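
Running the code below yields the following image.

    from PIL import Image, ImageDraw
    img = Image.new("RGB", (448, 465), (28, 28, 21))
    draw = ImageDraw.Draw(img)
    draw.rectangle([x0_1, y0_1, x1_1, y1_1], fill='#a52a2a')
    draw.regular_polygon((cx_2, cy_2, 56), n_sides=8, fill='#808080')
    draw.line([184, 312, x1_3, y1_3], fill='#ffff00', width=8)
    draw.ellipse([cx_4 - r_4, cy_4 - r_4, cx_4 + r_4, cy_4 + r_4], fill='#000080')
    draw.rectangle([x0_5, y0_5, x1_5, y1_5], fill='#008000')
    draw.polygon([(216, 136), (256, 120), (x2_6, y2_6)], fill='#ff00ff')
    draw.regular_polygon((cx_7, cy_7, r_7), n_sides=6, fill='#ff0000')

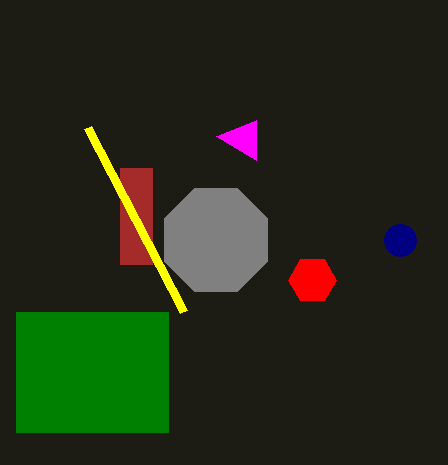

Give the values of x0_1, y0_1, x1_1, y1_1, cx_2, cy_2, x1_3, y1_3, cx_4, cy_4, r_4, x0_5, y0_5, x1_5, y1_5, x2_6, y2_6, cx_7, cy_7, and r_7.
x0_1 = 120; y0_1 = 168; x1_1 = 152; y1_1 = 264; cx_2 = 216; cy_2 = 240; x1_3 = 88; y1_3 = 128; cx_4 = 400; cy_4 = 240; r_4 = 16; x0_5 = 16; y0_5 = 312; x1_5 = 168; y1_5 = 432; x2_6 = 256; y2_6 = 160; cx_7 = 312; cy_7 = 280; r_7 = 24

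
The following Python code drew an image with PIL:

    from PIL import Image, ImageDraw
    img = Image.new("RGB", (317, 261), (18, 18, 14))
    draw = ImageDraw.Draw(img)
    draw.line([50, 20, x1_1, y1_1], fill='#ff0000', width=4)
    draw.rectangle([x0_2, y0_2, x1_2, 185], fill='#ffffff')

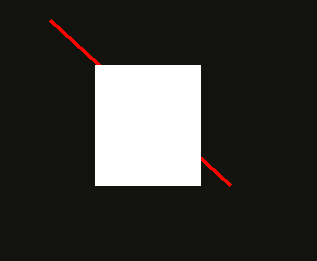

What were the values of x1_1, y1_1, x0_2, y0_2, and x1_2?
x1_1 = 230; y1_1 = 185; x0_2 = 95; y0_2 = 65; x1_2 = 200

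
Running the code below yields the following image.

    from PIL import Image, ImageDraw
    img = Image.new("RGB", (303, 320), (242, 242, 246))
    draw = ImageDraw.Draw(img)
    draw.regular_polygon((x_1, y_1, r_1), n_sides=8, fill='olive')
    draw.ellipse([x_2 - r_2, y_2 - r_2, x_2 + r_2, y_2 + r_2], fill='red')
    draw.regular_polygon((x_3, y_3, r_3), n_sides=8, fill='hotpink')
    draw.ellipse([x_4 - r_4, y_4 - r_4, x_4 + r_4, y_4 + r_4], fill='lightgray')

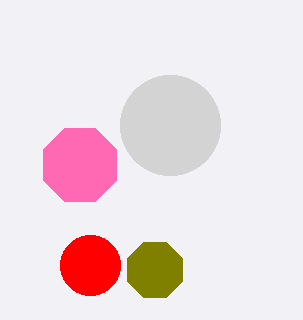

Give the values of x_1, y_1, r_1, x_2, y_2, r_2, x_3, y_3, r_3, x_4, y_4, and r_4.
x_1 = 155; y_1 = 270; r_1 = 30; x_2 = 90; y_2 = 265; r_2 = 30; x_3 = 80; y_3 = 165; r_3 = 40; x_4 = 170; y_4 = 125; r_4 = 50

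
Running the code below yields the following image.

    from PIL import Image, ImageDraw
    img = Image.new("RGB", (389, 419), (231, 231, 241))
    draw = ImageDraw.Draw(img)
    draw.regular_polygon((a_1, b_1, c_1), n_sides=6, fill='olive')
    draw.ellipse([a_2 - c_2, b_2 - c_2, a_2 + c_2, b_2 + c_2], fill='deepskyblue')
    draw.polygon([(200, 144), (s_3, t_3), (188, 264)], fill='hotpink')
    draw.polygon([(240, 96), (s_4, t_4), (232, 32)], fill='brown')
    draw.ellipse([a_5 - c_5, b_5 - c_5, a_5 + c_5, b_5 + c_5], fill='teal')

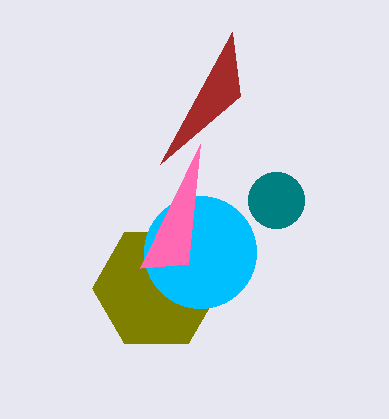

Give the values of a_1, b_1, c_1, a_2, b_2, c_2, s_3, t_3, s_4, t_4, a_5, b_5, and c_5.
a_1 = 156
b_1 = 288
c_1 = 64
a_2 = 200
b_2 = 252
c_2 = 56
s_3 = 140
t_3 = 268
s_4 = 160
t_4 = 164
a_5 = 276
b_5 = 200
c_5 = 28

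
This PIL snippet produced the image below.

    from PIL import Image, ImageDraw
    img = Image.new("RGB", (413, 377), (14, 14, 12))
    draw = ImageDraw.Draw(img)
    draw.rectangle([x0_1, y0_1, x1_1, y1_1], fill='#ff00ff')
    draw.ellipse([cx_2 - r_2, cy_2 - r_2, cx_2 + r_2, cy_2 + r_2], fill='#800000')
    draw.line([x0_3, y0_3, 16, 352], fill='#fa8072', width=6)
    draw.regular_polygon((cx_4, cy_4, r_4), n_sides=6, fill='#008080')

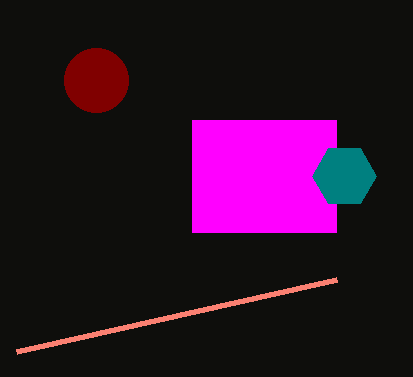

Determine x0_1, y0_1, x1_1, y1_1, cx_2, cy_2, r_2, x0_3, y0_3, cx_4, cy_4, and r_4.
x0_1 = 192, y0_1 = 120, x1_1 = 336, y1_1 = 232, cx_2 = 96, cy_2 = 80, r_2 = 32, x0_3 = 336, y0_3 = 280, cx_4 = 344, cy_4 = 176, r_4 = 32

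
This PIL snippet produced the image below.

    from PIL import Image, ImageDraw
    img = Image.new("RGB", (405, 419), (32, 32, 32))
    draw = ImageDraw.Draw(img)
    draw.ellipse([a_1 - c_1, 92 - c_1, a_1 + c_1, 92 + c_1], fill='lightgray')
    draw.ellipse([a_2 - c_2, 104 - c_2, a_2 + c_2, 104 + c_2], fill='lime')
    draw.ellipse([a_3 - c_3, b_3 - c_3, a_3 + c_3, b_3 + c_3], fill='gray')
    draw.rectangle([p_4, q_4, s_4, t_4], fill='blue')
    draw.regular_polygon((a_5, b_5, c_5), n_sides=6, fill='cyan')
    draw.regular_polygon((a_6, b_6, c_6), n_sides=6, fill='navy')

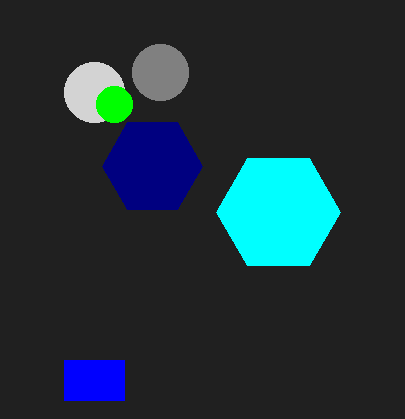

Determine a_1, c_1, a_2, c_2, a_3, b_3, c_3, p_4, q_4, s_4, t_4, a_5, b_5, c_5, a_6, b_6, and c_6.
a_1 = 94, c_1 = 30, a_2 = 114, c_2 = 18, a_3 = 160, b_3 = 72, c_3 = 28, p_4 = 64, q_4 = 360, s_4 = 124, t_4 = 400, a_5 = 278, b_5 = 212, c_5 = 62, a_6 = 152, b_6 = 166, c_6 = 50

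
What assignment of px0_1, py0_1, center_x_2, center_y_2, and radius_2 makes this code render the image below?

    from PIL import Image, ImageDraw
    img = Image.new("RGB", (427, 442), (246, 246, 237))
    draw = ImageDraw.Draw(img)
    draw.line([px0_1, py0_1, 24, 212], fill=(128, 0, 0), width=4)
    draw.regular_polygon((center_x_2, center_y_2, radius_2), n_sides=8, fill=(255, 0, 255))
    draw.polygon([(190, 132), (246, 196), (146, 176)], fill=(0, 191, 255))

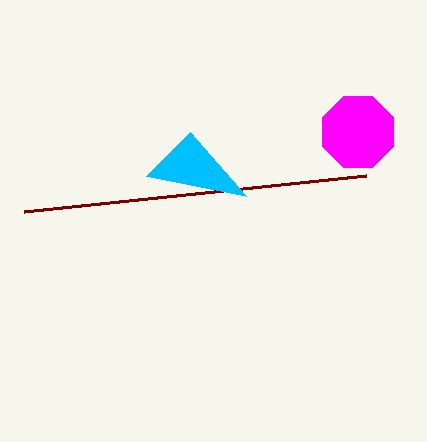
px0_1 = 366, py0_1 = 176, center_x_2 = 358, center_y_2 = 132, radius_2 = 38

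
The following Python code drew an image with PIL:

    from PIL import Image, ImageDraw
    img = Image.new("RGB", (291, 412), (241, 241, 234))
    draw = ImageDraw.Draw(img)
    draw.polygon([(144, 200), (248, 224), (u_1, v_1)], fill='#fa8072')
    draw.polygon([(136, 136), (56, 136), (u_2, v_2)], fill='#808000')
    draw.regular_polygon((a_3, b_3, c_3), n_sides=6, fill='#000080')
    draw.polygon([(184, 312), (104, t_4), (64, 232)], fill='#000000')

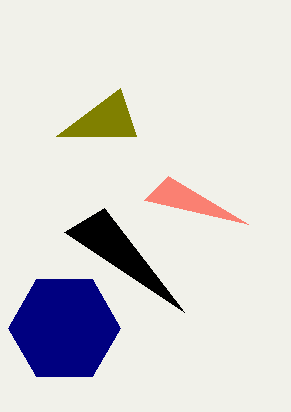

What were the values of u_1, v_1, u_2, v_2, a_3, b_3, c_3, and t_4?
u_1 = 168; v_1 = 176; u_2 = 120; v_2 = 88; a_3 = 64; b_3 = 328; c_3 = 56; t_4 = 208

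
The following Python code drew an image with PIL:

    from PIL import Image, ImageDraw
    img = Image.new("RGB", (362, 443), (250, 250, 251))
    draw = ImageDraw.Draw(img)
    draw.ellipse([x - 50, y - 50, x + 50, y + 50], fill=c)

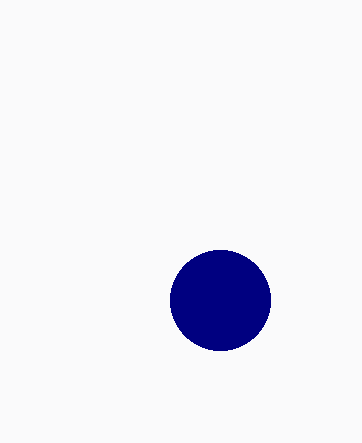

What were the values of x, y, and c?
x = 220; y = 300; c = 'navy'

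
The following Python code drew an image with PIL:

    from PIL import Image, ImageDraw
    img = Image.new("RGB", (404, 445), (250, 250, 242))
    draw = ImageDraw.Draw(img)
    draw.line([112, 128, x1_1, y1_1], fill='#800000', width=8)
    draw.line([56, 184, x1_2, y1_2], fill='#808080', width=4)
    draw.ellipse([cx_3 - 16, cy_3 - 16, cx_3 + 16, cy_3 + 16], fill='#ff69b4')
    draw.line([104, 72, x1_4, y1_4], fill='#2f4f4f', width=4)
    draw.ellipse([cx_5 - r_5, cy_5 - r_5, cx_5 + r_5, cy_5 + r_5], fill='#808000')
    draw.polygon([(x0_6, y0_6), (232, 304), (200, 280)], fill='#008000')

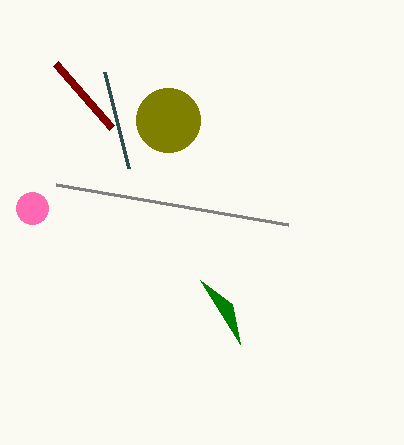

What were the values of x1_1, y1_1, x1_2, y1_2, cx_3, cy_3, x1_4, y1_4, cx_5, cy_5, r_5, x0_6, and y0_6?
x1_1 = 56; y1_1 = 64; x1_2 = 288; y1_2 = 224; cx_3 = 32; cy_3 = 208; x1_4 = 128; y1_4 = 168; cx_5 = 168; cy_5 = 120; r_5 = 32; x0_6 = 240; y0_6 = 344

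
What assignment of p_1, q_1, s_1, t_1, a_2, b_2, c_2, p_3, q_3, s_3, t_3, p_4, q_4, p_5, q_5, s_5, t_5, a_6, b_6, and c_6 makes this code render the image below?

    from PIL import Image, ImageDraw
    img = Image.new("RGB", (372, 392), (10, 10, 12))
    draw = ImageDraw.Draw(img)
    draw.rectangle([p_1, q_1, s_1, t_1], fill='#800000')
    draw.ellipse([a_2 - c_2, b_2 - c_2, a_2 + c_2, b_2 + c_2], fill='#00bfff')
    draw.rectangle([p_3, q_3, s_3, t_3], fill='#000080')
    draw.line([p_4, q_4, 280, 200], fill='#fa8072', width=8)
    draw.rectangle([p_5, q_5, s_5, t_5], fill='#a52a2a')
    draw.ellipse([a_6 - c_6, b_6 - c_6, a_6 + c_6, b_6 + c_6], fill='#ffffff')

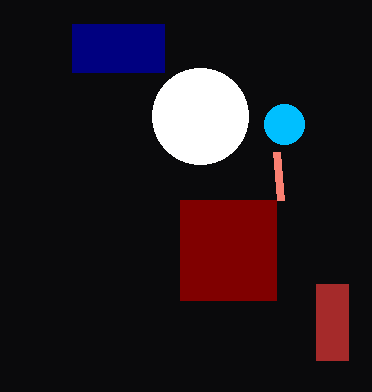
p_1 = 180; q_1 = 200; s_1 = 276; t_1 = 300; a_2 = 284; b_2 = 124; c_2 = 20; p_3 = 72; q_3 = 24; s_3 = 164; t_3 = 72; p_4 = 276; q_4 = 152; p_5 = 316; q_5 = 284; s_5 = 348; t_5 = 360; a_6 = 200; b_6 = 116; c_6 = 48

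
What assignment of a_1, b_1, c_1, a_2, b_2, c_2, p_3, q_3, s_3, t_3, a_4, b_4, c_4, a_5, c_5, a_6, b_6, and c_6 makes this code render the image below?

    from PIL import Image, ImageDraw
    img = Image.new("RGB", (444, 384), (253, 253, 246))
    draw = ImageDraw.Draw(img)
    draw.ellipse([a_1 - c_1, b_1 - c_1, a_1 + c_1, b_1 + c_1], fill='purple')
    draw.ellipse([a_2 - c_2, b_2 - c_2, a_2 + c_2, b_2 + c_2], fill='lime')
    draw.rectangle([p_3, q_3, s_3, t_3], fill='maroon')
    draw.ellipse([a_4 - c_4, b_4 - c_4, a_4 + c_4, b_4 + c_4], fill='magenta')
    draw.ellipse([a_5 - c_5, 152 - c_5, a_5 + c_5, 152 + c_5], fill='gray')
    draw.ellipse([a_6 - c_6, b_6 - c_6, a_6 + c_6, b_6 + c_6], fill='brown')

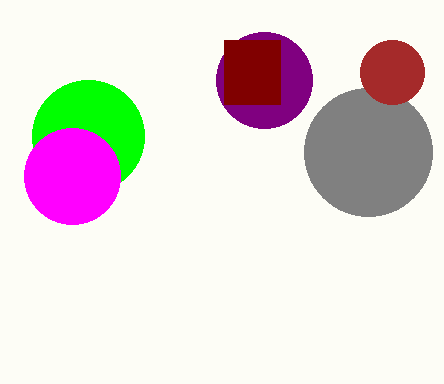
a_1 = 264
b_1 = 80
c_1 = 48
a_2 = 88
b_2 = 136
c_2 = 56
p_3 = 224
q_3 = 40
s_3 = 280
t_3 = 104
a_4 = 72
b_4 = 176
c_4 = 48
a_5 = 368
c_5 = 64
a_6 = 392
b_6 = 72
c_6 = 32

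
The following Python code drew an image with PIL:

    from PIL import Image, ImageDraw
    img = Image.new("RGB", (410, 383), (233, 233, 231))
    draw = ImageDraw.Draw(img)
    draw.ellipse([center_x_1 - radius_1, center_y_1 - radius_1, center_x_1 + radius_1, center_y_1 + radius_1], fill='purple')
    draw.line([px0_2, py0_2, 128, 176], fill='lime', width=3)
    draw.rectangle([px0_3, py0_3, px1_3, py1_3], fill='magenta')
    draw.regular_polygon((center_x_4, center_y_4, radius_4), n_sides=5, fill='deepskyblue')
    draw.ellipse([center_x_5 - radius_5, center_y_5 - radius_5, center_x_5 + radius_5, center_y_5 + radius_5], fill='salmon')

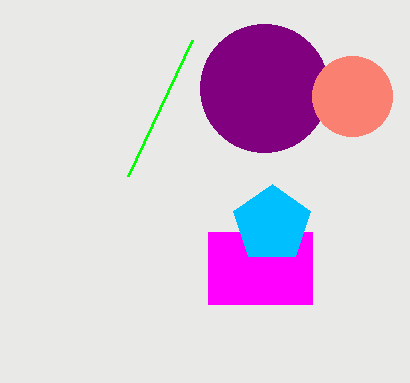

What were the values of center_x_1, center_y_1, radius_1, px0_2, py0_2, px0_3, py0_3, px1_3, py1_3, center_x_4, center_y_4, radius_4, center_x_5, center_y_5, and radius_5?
center_x_1 = 264
center_y_1 = 88
radius_1 = 64
px0_2 = 192
py0_2 = 40
px0_3 = 208
py0_3 = 232
px1_3 = 312
py1_3 = 304
center_x_4 = 272
center_y_4 = 224
radius_4 = 40
center_x_5 = 352
center_y_5 = 96
radius_5 = 40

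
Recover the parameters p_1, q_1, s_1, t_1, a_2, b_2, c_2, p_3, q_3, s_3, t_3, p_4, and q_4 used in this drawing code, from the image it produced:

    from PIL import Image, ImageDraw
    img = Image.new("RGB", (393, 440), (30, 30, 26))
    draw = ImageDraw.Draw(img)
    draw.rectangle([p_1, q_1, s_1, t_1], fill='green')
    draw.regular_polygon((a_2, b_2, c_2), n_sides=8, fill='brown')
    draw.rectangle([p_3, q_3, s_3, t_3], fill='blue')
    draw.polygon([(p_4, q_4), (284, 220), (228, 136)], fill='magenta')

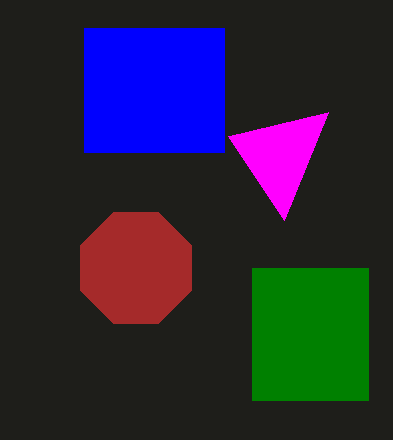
p_1 = 252, q_1 = 268, s_1 = 368, t_1 = 400, a_2 = 136, b_2 = 268, c_2 = 60, p_3 = 84, q_3 = 28, s_3 = 224, t_3 = 152, p_4 = 328, q_4 = 112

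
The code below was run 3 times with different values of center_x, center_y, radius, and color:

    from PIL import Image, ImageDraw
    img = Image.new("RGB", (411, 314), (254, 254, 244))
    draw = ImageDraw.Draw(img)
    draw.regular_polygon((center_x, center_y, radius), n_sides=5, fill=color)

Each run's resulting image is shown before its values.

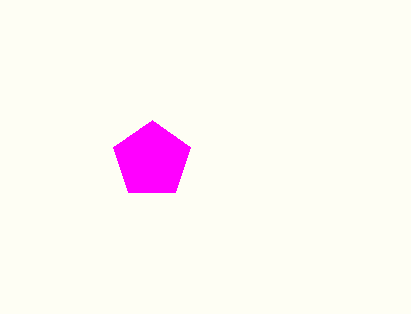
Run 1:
center_x = 152, center_y = 160, radius = 40, color = 'magenta'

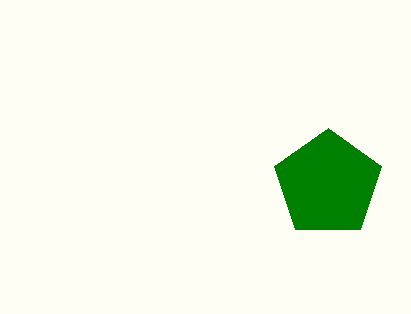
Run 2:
center_x = 328
center_y = 184
radius = 56
color = 'green'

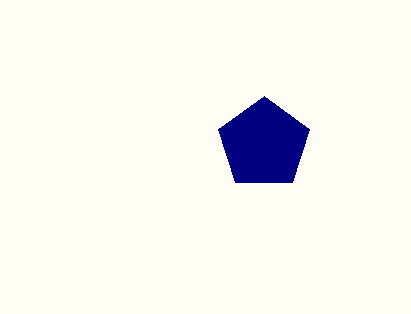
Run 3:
center_x = 264
center_y = 144
radius = 48
color = 'navy'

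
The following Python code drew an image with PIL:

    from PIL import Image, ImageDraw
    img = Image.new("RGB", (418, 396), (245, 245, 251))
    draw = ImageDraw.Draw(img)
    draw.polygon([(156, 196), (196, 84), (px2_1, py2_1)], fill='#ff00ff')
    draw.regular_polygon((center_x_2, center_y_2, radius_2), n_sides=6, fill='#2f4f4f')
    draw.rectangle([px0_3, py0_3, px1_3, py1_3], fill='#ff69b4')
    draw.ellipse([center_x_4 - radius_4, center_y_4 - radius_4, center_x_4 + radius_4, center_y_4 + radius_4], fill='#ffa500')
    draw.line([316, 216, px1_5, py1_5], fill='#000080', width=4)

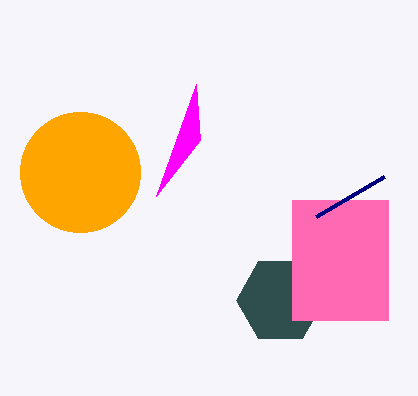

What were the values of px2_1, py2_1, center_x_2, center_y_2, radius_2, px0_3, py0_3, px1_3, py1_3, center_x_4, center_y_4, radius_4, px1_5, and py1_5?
px2_1 = 200; py2_1 = 140; center_x_2 = 280; center_y_2 = 300; radius_2 = 44; px0_3 = 292; py0_3 = 200; px1_3 = 388; py1_3 = 320; center_x_4 = 80; center_y_4 = 172; radius_4 = 60; px1_5 = 384; py1_5 = 176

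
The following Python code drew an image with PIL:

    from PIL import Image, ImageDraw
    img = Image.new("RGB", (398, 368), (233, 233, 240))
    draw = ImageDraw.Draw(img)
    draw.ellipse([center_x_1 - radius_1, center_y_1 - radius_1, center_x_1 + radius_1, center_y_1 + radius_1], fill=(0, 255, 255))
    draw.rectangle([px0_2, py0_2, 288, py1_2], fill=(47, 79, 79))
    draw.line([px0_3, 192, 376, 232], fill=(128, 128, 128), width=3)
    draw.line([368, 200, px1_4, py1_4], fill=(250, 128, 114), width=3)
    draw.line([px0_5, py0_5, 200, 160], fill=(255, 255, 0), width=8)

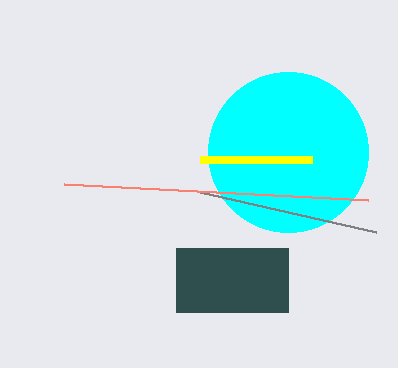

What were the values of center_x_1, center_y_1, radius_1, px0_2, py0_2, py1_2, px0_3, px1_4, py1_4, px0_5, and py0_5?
center_x_1 = 288, center_y_1 = 152, radius_1 = 80, px0_2 = 176, py0_2 = 248, py1_2 = 312, px0_3 = 200, px1_4 = 64, py1_4 = 184, px0_5 = 312, py0_5 = 160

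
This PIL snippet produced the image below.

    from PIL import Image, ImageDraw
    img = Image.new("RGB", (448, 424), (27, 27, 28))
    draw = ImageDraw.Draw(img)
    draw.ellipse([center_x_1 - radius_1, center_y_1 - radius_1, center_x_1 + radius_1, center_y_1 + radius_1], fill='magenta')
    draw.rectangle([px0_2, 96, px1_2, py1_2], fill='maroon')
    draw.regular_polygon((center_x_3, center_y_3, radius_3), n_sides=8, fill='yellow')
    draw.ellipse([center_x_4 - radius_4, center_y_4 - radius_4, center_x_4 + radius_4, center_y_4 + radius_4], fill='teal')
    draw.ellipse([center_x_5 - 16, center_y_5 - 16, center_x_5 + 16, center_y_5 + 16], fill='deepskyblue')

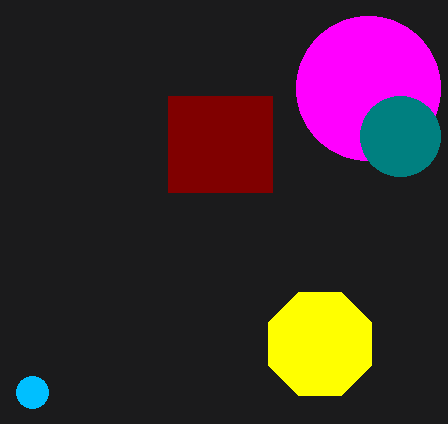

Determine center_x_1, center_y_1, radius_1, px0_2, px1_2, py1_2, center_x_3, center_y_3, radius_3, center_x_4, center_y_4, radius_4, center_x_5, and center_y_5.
center_x_1 = 368, center_y_1 = 88, radius_1 = 72, px0_2 = 168, px1_2 = 272, py1_2 = 192, center_x_3 = 320, center_y_3 = 344, radius_3 = 56, center_x_4 = 400, center_y_4 = 136, radius_4 = 40, center_x_5 = 32, center_y_5 = 392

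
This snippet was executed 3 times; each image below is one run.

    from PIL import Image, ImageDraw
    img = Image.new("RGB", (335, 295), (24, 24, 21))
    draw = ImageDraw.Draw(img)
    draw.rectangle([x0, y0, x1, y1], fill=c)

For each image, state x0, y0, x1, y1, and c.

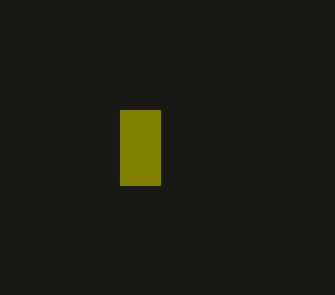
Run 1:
x0 = 120; y0 = 110; x1 = 160; y1 = 185; c = 'olive'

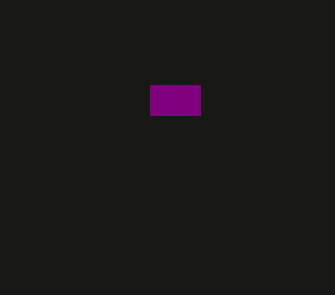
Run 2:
x0 = 150
y0 = 85
x1 = 200
y1 = 115
c = 'purple'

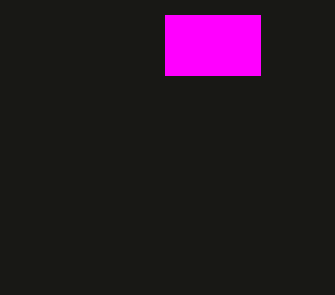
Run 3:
x0 = 165
y0 = 15
x1 = 260
y1 = 75
c = 'magenta'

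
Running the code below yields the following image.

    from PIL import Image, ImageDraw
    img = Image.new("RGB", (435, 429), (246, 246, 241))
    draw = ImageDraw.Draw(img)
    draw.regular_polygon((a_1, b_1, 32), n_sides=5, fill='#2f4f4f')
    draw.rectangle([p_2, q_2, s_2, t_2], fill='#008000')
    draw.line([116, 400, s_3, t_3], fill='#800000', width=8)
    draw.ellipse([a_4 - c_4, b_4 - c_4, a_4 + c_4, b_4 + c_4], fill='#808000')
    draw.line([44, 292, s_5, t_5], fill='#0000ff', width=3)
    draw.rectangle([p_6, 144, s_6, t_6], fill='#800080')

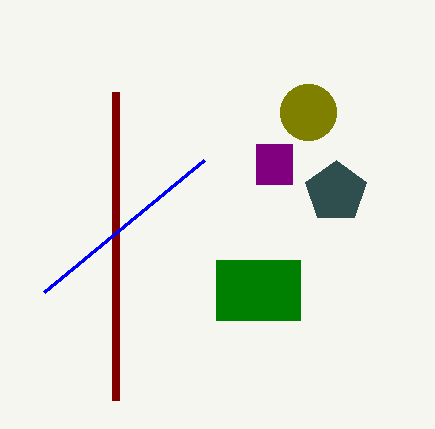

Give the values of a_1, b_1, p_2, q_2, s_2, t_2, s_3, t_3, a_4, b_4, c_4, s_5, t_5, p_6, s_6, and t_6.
a_1 = 336, b_1 = 192, p_2 = 216, q_2 = 260, s_2 = 300, t_2 = 320, s_3 = 116, t_3 = 92, a_4 = 308, b_4 = 112, c_4 = 28, s_5 = 204, t_5 = 160, p_6 = 256, s_6 = 292, t_6 = 184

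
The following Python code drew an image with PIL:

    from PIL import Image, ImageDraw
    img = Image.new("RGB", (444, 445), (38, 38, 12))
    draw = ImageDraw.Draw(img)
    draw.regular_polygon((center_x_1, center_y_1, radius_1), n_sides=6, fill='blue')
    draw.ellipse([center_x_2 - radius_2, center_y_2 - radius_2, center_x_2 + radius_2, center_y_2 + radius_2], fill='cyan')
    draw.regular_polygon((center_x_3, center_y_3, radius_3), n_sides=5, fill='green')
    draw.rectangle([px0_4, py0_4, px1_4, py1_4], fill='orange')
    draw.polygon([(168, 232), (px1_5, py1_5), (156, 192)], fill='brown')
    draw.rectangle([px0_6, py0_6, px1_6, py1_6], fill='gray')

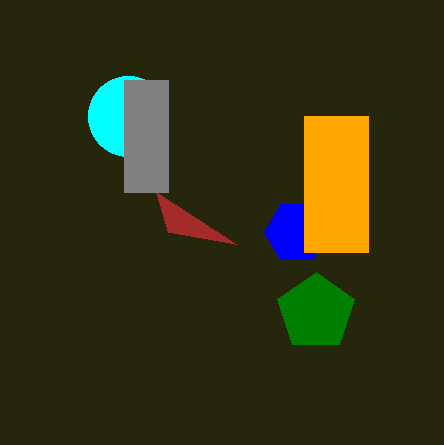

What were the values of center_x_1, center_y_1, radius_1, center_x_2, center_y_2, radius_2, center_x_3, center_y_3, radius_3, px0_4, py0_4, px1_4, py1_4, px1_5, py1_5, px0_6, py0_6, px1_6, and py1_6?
center_x_1 = 296
center_y_1 = 232
radius_1 = 32
center_x_2 = 128
center_y_2 = 116
radius_2 = 40
center_x_3 = 316
center_y_3 = 312
radius_3 = 40
px0_4 = 304
py0_4 = 116
px1_4 = 368
py1_4 = 252
px1_5 = 236
py1_5 = 244
px0_6 = 124
py0_6 = 80
px1_6 = 168
py1_6 = 192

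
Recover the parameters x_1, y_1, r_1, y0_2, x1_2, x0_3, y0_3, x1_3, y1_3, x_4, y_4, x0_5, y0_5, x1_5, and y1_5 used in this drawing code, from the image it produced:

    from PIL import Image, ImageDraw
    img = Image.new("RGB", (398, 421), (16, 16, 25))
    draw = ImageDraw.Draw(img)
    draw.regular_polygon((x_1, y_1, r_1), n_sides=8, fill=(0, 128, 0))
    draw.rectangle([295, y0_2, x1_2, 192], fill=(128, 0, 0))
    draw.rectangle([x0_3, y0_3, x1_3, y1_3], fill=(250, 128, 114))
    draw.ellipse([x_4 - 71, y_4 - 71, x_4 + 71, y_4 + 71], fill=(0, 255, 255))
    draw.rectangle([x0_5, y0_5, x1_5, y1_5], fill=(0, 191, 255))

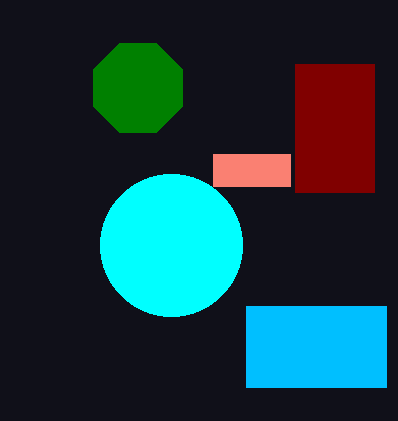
x_1 = 138, y_1 = 88, r_1 = 48, y0_2 = 64, x1_2 = 374, x0_3 = 213, y0_3 = 154, x1_3 = 290, y1_3 = 186, x_4 = 171, y_4 = 245, x0_5 = 246, y0_5 = 306, x1_5 = 386, y1_5 = 387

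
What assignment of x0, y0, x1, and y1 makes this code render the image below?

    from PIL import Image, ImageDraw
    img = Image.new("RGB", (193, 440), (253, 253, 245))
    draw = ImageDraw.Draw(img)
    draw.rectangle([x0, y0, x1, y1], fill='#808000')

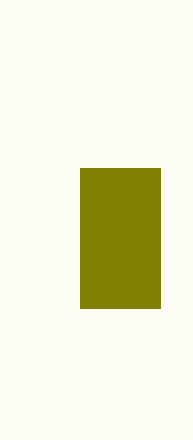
x0 = 80
y0 = 168
x1 = 160
y1 = 308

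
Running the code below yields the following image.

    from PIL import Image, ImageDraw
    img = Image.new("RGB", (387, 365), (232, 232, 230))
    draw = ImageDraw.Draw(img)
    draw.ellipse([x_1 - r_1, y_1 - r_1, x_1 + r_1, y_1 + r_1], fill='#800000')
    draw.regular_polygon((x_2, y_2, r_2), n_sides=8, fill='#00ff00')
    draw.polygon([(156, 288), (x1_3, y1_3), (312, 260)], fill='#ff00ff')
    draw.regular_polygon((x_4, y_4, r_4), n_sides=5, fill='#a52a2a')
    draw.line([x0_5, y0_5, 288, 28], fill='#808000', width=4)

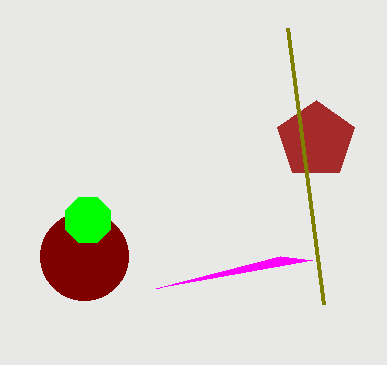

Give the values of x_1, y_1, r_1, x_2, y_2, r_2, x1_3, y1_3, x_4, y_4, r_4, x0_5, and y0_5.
x_1 = 84
y_1 = 256
r_1 = 44
x_2 = 88
y_2 = 220
r_2 = 24
x1_3 = 280
y1_3 = 256
x_4 = 316
y_4 = 140
r_4 = 40
x0_5 = 324
y0_5 = 304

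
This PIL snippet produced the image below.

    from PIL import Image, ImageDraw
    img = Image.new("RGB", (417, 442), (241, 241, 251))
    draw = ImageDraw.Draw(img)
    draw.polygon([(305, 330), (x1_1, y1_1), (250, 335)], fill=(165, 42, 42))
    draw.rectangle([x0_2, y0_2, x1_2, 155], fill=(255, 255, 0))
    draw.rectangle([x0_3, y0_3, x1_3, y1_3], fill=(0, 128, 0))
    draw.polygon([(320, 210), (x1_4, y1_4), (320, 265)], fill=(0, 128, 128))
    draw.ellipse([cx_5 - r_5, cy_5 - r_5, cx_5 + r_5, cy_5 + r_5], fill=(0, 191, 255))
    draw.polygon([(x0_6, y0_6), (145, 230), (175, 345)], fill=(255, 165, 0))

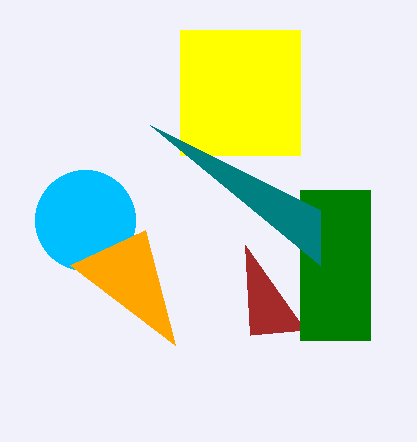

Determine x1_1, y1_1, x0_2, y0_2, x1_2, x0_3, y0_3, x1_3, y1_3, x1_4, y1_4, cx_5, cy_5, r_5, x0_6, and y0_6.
x1_1 = 245
y1_1 = 245
x0_2 = 180
y0_2 = 30
x1_2 = 300
x0_3 = 300
y0_3 = 190
x1_3 = 370
y1_3 = 340
x1_4 = 150
y1_4 = 125
cx_5 = 85
cy_5 = 220
r_5 = 50
x0_6 = 70
y0_6 = 265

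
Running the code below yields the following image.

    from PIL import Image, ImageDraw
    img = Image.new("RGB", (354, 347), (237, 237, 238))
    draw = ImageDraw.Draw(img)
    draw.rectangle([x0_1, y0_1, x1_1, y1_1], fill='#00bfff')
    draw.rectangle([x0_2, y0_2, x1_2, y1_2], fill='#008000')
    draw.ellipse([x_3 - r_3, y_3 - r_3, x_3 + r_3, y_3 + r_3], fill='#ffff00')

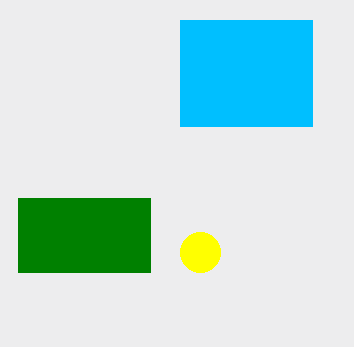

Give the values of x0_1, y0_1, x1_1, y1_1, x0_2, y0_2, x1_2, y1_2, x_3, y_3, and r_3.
x0_1 = 180
y0_1 = 20
x1_1 = 312
y1_1 = 126
x0_2 = 18
y0_2 = 198
x1_2 = 150
y1_2 = 272
x_3 = 200
y_3 = 252
r_3 = 20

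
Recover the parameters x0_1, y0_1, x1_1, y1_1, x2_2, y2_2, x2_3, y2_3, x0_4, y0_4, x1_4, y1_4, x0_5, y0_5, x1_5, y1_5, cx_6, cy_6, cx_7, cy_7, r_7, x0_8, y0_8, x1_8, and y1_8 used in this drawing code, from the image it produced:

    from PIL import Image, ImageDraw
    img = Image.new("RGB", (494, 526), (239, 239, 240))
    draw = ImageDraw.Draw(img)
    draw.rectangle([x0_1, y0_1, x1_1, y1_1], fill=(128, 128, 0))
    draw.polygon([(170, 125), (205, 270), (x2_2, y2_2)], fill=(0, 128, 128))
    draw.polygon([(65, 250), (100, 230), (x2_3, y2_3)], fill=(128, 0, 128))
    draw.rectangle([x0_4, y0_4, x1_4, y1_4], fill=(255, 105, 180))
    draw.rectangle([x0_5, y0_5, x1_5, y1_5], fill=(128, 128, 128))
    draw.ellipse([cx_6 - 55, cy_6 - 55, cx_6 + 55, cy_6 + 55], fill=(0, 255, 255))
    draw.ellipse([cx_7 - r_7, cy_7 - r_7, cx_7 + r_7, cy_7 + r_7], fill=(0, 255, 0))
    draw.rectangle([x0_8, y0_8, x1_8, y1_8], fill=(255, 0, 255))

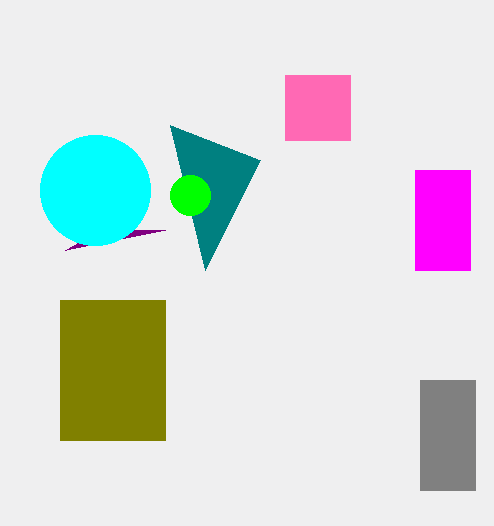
x0_1 = 60, y0_1 = 300, x1_1 = 165, y1_1 = 440, x2_2 = 260, y2_2 = 160, x2_3 = 165, y2_3 = 230, x0_4 = 285, y0_4 = 75, x1_4 = 350, y1_4 = 140, x0_5 = 420, y0_5 = 380, x1_5 = 475, y1_5 = 490, cx_6 = 95, cy_6 = 190, cx_7 = 190, cy_7 = 195, r_7 = 20, x0_8 = 415, y0_8 = 170, x1_8 = 470, y1_8 = 270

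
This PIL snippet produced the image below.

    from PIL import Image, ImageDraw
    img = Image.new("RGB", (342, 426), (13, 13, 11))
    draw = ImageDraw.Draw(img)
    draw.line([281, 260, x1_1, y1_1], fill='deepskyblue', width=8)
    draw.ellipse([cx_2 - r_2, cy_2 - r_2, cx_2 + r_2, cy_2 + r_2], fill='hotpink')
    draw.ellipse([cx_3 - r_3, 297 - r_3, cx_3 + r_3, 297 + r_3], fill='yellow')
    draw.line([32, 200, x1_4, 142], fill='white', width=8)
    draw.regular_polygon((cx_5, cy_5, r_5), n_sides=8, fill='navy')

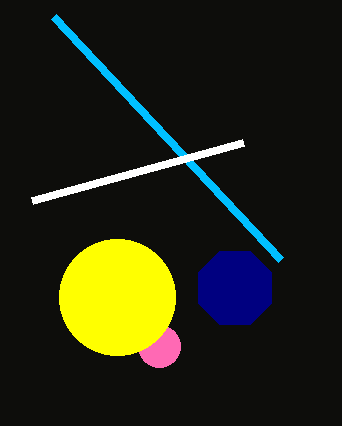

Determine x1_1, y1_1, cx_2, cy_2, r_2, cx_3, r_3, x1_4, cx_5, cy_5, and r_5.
x1_1 = 54
y1_1 = 17
cx_2 = 159
cy_2 = 346
r_2 = 21
cx_3 = 117
r_3 = 58
x1_4 = 243
cx_5 = 235
cy_5 = 288
r_5 = 40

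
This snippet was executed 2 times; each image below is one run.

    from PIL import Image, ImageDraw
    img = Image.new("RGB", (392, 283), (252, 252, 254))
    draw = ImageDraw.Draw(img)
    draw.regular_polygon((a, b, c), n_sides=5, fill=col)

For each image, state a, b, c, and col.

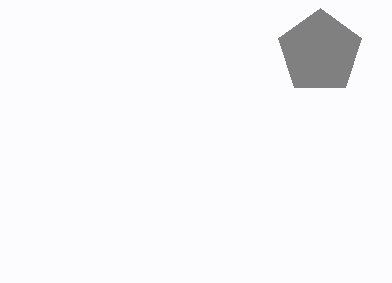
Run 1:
a = 320, b = 52, c = 44, col = 'gray'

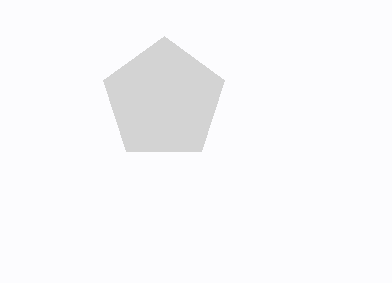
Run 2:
a = 164, b = 100, c = 64, col = 'lightgray'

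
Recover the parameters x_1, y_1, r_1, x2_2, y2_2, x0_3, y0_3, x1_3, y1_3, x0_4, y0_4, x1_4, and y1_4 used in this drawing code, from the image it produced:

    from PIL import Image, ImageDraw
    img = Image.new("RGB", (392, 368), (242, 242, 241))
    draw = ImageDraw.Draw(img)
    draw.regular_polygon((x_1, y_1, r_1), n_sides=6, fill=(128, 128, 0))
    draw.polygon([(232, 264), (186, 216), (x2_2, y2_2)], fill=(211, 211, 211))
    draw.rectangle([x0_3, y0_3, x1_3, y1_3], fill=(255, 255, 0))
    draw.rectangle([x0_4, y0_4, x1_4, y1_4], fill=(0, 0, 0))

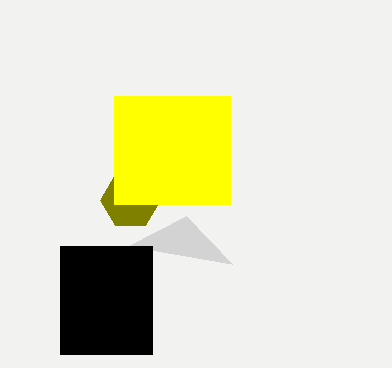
x_1 = 130, y_1 = 200, r_1 = 30, x2_2 = 128, y2_2 = 246, x0_3 = 114, y0_3 = 96, x1_3 = 230, y1_3 = 204, x0_4 = 60, y0_4 = 246, x1_4 = 152, y1_4 = 354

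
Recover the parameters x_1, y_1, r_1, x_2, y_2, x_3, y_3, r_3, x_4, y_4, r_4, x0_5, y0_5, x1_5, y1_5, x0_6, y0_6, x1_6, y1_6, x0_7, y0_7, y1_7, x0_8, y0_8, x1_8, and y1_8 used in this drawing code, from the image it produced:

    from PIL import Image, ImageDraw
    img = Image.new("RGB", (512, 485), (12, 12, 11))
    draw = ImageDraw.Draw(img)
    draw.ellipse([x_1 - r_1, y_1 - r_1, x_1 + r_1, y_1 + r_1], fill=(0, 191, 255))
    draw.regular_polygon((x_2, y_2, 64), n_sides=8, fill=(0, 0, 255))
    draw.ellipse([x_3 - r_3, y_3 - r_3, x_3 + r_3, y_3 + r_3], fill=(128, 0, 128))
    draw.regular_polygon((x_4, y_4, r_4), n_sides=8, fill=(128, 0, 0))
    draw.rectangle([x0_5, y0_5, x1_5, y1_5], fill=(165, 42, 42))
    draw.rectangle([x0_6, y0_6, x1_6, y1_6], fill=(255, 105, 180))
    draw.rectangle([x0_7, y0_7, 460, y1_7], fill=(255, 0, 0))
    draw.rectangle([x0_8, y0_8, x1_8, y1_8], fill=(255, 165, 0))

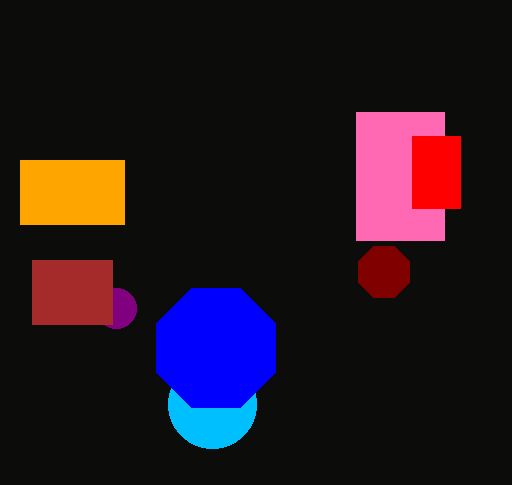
x_1 = 212, y_1 = 404, r_1 = 44, x_2 = 216, y_2 = 348, x_3 = 116, y_3 = 308, r_3 = 20, x_4 = 384, y_4 = 272, r_4 = 28, x0_5 = 32, y0_5 = 260, x1_5 = 112, y1_5 = 324, x0_6 = 356, y0_6 = 112, x1_6 = 444, y1_6 = 240, x0_7 = 412, y0_7 = 136, y1_7 = 208, x0_8 = 20, y0_8 = 160, x1_8 = 124, y1_8 = 224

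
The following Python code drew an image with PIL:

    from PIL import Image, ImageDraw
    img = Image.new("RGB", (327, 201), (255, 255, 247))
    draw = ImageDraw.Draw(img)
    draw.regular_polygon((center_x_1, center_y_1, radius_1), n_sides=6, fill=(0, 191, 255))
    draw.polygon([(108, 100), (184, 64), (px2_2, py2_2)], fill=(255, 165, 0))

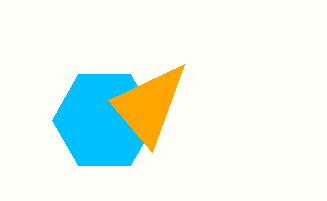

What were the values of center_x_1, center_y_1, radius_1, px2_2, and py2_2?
center_x_1 = 104, center_y_1 = 120, radius_1 = 52, px2_2 = 152, py2_2 = 152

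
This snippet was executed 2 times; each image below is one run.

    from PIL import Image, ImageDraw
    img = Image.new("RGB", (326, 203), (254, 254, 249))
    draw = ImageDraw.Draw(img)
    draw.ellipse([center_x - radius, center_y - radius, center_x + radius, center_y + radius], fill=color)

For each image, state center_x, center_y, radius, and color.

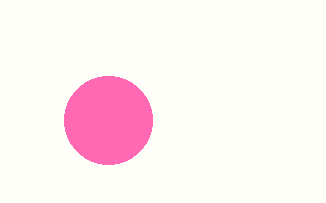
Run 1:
center_x = 108, center_y = 120, radius = 44, color = 'hotpink'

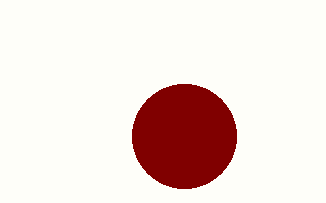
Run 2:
center_x = 184
center_y = 136
radius = 52
color = 'maroon'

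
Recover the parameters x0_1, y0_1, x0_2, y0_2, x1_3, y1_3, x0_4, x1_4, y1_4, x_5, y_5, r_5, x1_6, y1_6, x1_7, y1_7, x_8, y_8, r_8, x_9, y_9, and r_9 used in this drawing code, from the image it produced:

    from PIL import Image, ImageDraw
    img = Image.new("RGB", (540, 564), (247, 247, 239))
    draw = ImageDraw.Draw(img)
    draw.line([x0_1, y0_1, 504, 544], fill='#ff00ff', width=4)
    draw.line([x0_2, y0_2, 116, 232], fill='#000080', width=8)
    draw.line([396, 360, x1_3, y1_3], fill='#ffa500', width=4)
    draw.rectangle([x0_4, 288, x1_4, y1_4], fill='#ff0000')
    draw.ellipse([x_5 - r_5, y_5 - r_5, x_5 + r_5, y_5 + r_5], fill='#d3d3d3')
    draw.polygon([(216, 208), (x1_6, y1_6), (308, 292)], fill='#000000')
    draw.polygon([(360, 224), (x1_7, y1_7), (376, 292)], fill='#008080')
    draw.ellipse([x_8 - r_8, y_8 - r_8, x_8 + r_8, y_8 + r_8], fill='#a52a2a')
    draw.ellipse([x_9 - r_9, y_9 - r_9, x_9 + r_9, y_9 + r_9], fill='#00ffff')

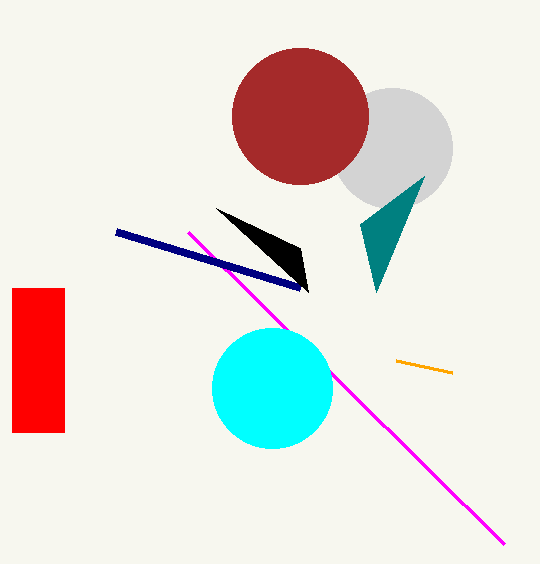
x0_1 = 188, y0_1 = 232, x0_2 = 300, y0_2 = 288, x1_3 = 452, y1_3 = 372, x0_4 = 12, x1_4 = 64, y1_4 = 432, x_5 = 392, y_5 = 148, r_5 = 60, x1_6 = 300, y1_6 = 248, x1_7 = 424, y1_7 = 176, x_8 = 300, y_8 = 116, r_8 = 68, x_9 = 272, y_9 = 388, r_9 = 60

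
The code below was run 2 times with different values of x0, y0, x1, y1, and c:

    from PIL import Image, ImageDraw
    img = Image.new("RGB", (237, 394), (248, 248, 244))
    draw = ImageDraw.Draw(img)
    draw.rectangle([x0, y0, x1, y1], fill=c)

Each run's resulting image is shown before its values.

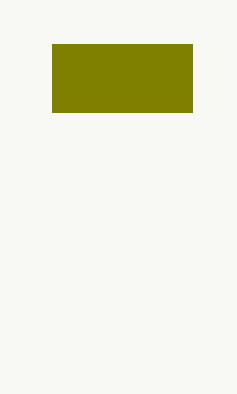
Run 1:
x0 = 52
y0 = 44
x1 = 192
y1 = 112
c = 'olive'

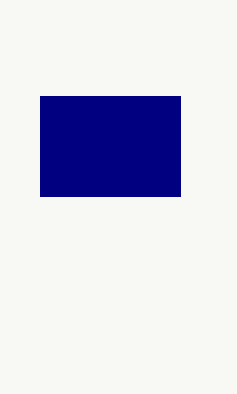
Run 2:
x0 = 40
y0 = 96
x1 = 180
y1 = 196
c = 'navy'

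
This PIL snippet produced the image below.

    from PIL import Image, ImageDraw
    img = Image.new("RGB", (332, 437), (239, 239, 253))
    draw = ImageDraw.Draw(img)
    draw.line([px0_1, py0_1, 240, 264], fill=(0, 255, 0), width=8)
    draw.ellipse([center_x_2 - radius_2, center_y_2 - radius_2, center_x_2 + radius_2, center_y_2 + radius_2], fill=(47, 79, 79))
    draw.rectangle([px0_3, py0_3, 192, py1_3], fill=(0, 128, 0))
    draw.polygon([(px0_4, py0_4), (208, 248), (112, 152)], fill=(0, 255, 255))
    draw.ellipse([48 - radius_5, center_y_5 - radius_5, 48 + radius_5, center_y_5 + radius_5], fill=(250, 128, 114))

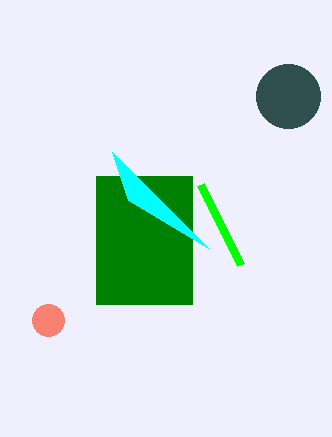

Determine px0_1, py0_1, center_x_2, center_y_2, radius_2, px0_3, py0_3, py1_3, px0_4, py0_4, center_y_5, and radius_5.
px0_1 = 200, py0_1 = 184, center_x_2 = 288, center_y_2 = 96, radius_2 = 32, px0_3 = 96, py0_3 = 176, py1_3 = 304, px0_4 = 128, py0_4 = 200, center_y_5 = 320, radius_5 = 16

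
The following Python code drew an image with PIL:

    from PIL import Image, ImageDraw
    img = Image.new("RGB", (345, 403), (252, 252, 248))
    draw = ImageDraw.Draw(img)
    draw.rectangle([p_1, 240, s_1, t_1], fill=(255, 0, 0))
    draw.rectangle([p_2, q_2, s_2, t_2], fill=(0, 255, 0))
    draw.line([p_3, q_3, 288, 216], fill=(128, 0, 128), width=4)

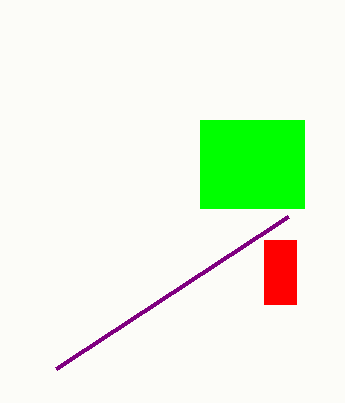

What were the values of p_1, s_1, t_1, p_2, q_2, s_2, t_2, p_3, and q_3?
p_1 = 264, s_1 = 296, t_1 = 304, p_2 = 200, q_2 = 120, s_2 = 304, t_2 = 208, p_3 = 56, q_3 = 368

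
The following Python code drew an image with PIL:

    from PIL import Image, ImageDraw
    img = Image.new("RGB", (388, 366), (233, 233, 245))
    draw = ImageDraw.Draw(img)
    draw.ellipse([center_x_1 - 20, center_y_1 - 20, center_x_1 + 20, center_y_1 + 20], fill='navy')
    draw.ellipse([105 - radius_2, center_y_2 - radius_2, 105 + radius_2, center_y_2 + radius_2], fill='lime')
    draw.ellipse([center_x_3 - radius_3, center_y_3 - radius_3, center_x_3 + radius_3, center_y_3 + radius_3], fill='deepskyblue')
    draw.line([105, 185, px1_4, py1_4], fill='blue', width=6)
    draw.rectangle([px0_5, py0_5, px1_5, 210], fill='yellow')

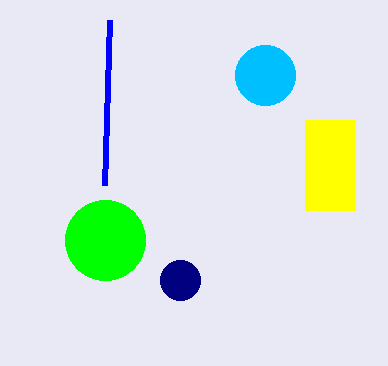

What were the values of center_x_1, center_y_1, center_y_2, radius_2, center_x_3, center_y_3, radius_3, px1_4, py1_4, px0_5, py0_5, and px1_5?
center_x_1 = 180; center_y_1 = 280; center_y_2 = 240; radius_2 = 40; center_x_3 = 265; center_y_3 = 75; radius_3 = 30; px1_4 = 110; py1_4 = 20; px0_5 = 305; py0_5 = 120; px1_5 = 355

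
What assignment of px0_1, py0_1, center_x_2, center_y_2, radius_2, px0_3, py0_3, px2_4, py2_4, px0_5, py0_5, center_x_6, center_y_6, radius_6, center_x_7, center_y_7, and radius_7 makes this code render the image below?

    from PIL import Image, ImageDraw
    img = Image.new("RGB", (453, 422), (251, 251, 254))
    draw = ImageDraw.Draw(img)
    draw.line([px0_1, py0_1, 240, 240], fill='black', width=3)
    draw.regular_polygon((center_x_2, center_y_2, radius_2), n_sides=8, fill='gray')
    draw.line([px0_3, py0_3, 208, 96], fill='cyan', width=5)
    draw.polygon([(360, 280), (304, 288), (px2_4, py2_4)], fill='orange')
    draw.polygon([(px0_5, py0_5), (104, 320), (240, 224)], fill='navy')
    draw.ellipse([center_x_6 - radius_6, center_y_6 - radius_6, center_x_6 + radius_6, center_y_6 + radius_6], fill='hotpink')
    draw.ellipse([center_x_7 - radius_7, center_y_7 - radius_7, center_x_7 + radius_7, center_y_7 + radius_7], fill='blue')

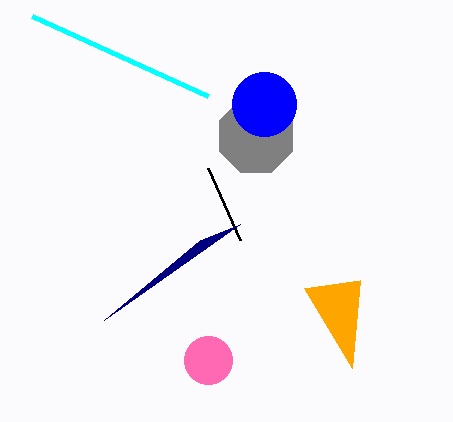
px0_1 = 208
py0_1 = 168
center_x_2 = 256
center_y_2 = 136
radius_2 = 40
px0_3 = 32
py0_3 = 16
px2_4 = 352
py2_4 = 368
px0_5 = 200
py0_5 = 240
center_x_6 = 208
center_y_6 = 360
radius_6 = 24
center_x_7 = 264
center_y_7 = 104
radius_7 = 32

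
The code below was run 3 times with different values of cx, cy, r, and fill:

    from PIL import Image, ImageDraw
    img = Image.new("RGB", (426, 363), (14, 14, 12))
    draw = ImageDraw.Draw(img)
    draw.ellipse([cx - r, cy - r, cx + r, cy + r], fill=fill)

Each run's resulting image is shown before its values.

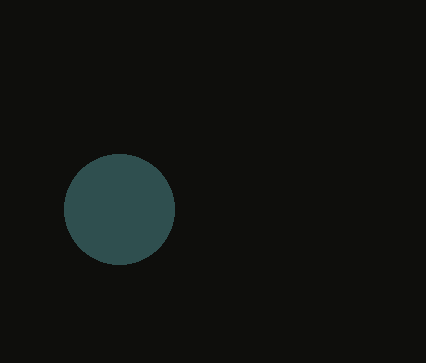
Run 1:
cx = 119, cy = 209, r = 55, fill = 'darkslategray'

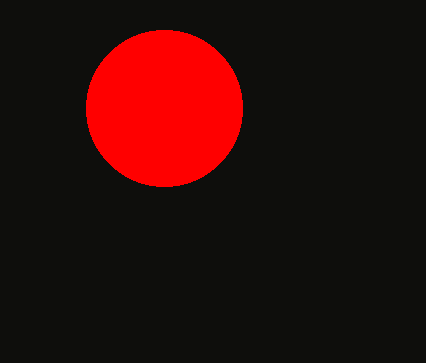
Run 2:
cx = 164, cy = 108, r = 78, fill = 'red'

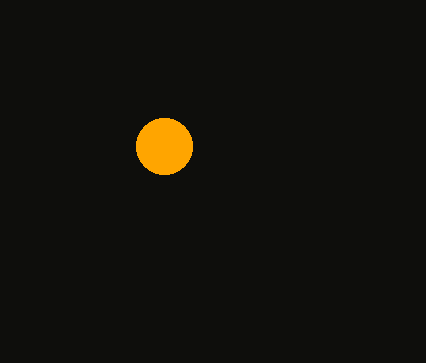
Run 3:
cx = 164, cy = 146, r = 28, fill = 'orange'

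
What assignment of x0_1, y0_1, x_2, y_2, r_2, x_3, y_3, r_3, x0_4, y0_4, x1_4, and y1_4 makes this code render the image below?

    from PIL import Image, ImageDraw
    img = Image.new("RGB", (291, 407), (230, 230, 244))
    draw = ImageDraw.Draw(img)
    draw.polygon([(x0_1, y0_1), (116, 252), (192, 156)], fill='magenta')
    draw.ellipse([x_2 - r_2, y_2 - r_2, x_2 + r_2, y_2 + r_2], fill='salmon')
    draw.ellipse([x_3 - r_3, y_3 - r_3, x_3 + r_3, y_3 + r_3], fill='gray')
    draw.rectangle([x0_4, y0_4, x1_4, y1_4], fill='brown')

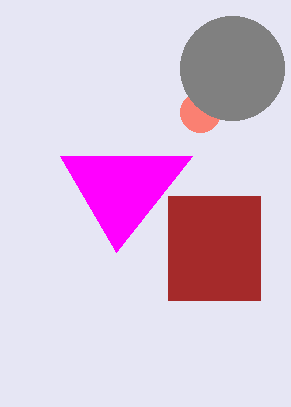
x0_1 = 60, y0_1 = 156, x_2 = 200, y_2 = 112, r_2 = 20, x_3 = 232, y_3 = 68, r_3 = 52, x0_4 = 168, y0_4 = 196, x1_4 = 260, y1_4 = 300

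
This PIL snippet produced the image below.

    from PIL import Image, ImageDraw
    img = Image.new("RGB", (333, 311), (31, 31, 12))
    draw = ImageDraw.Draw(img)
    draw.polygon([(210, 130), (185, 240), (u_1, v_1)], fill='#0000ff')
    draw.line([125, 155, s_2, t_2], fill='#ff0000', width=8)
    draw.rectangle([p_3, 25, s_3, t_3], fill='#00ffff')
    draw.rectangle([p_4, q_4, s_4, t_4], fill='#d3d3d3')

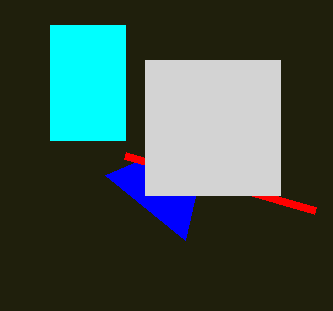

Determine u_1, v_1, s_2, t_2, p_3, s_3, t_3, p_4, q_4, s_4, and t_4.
u_1 = 105; v_1 = 175; s_2 = 315; t_2 = 210; p_3 = 50; s_3 = 125; t_3 = 140; p_4 = 145; q_4 = 60; s_4 = 280; t_4 = 195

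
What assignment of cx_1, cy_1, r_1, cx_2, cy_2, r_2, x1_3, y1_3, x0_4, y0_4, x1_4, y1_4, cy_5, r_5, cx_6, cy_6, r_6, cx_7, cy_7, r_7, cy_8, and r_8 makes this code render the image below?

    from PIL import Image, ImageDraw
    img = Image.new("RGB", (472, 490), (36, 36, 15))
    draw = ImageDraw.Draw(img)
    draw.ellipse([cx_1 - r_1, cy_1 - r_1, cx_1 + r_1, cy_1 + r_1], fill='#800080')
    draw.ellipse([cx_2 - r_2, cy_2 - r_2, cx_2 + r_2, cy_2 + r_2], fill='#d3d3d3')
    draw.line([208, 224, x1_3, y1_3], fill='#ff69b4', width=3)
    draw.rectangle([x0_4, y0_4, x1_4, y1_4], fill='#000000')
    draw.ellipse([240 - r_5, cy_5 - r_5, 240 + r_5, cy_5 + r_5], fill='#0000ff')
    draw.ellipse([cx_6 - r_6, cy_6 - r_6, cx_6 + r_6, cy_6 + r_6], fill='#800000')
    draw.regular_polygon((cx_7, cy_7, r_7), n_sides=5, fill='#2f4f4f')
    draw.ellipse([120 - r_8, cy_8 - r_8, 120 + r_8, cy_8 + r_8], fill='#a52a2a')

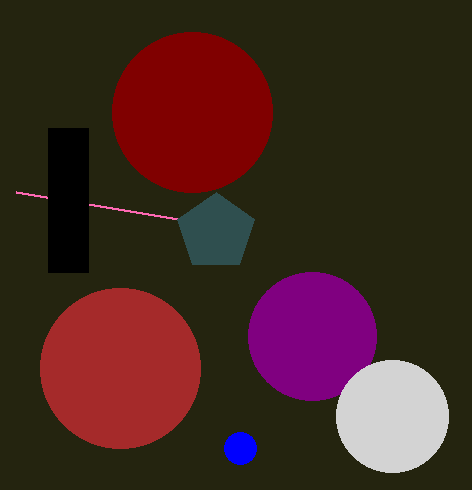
cx_1 = 312, cy_1 = 336, r_1 = 64, cx_2 = 392, cy_2 = 416, r_2 = 56, x1_3 = 16, y1_3 = 192, x0_4 = 48, y0_4 = 128, x1_4 = 88, y1_4 = 272, cy_5 = 448, r_5 = 16, cx_6 = 192, cy_6 = 112, r_6 = 80, cx_7 = 216, cy_7 = 232, r_7 = 40, cy_8 = 368, r_8 = 80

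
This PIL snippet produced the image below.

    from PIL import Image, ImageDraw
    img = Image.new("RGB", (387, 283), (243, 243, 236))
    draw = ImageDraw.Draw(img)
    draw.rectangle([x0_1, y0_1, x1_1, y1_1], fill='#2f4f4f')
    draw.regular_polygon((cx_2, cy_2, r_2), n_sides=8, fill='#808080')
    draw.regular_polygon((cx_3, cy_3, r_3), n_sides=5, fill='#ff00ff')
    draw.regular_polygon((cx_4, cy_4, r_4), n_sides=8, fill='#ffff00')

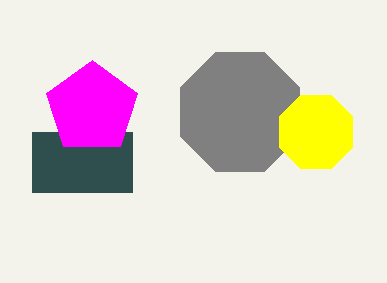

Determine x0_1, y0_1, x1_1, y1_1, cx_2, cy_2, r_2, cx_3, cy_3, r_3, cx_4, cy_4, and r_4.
x0_1 = 32, y0_1 = 132, x1_1 = 132, y1_1 = 192, cx_2 = 240, cy_2 = 112, r_2 = 64, cx_3 = 92, cy_3 = 108, r_3 = 48, cx_4 = 316, cy_4 = 132, r_4 = 40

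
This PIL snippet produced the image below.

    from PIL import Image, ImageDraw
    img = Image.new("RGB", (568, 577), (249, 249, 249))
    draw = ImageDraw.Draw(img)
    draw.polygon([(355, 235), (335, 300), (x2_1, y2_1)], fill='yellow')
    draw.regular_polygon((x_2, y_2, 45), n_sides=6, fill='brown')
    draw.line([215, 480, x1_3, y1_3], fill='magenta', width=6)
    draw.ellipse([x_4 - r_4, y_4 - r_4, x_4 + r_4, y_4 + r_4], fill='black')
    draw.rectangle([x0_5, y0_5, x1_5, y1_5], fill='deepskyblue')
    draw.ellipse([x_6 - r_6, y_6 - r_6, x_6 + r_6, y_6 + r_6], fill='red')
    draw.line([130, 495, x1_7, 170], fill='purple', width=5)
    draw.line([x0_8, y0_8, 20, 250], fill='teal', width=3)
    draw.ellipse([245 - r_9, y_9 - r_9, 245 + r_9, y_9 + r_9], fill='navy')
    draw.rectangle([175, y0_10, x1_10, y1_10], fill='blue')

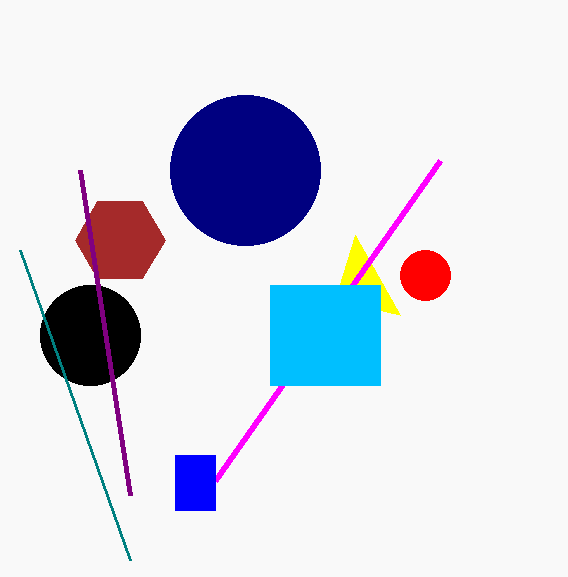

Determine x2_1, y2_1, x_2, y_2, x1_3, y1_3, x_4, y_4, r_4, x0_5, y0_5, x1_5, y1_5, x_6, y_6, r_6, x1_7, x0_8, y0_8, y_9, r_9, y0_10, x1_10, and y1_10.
x2_1 = 400
y2_1 = 315
x_2 = 120
y_2 = 240
x1_3 = 440
y1_3 = 160
x_4 = 90
y_4 = 335
r_4 = 50
x0_5 = 270
y0_5 = 285
x1_5 = 380
y1_5 = 385
x_6 = 425
y_6 = 275
r_6 = 25
x1_7 = 80
x0_8 = 130
y0_8 = 560
y_9 = 170
r_9 = 75
y0_10 = 455
x1_10 = 215
y1_10 = 510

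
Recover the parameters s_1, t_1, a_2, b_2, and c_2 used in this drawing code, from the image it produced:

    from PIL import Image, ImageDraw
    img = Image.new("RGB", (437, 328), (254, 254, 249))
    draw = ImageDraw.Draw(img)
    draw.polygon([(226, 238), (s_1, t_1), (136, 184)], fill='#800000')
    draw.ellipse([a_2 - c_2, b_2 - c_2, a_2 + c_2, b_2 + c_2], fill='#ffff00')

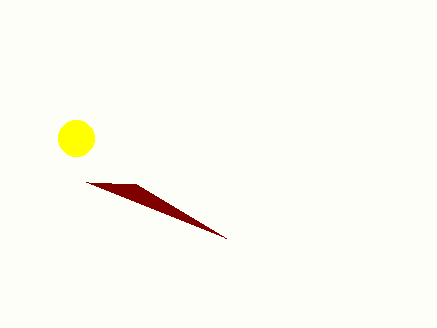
s_1 = 86; t_1 = 182; a_2 = 76; b_2 = 138; c_2 = 18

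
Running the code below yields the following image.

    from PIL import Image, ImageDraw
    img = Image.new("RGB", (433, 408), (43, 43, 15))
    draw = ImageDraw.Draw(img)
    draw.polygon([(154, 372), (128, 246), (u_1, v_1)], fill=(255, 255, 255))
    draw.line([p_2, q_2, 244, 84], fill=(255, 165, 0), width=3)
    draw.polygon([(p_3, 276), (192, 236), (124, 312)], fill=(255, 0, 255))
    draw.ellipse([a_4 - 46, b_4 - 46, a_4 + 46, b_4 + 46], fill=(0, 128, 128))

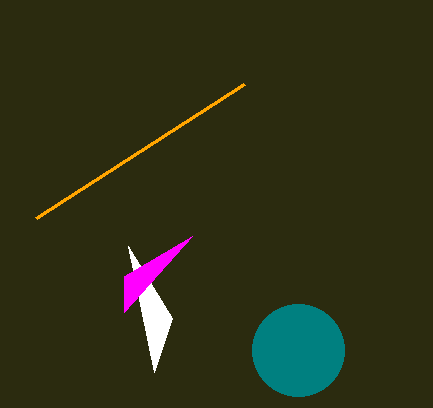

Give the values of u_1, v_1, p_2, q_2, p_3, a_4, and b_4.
u_1 = 172, v_1 = 318, p_2 = 36, q_2 = 218, p_3 = 124, a_4 = 298, b_4 = 350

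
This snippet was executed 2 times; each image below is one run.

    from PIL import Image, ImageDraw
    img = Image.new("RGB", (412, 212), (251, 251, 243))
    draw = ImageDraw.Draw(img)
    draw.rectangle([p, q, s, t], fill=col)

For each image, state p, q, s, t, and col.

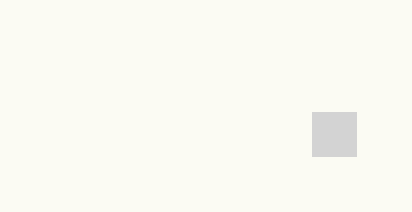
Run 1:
p = 312; q = 112; s = 356; t = 156; col = 'lightgray'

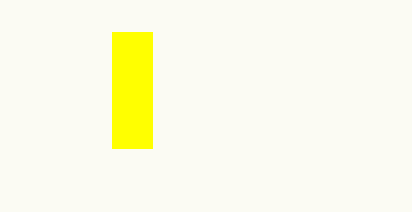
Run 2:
p = 112
q = 32
s = 152
t = 148
col = 'yellow'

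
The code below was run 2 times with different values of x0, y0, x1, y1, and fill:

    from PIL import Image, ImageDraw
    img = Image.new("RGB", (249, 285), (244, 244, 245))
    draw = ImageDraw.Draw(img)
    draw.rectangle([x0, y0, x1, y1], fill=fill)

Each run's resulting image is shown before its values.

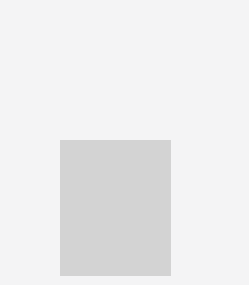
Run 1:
x0 = 60; y0 = 140; x1 = 170; y1 = 275; fill = 'lightgray'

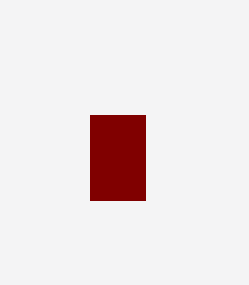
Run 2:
x0 = 90; y0 = 115; x1 = 145; y1 = 200; fill = 'maroon'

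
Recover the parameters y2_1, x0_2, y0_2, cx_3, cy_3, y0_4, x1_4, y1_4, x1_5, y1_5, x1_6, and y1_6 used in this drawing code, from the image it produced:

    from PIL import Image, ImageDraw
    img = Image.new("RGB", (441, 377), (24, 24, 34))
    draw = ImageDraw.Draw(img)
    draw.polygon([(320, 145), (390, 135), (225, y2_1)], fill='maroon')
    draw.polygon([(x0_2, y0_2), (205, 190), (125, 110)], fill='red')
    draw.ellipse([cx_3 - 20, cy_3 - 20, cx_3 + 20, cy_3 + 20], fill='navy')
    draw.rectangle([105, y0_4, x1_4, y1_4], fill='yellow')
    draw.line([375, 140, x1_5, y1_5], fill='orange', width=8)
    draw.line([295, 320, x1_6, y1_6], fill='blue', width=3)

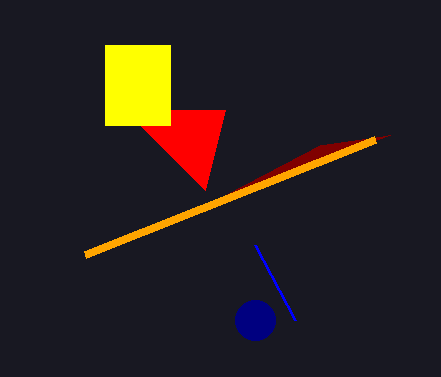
y2_1 = 195; x0_2 = 225; y0_2 = 110; cx_3 = 255; cy_3 = 320; y0_4 = 45; x1_4 = 170; y1_4 = 125; x1_5 = 85; y1_5 = 255; x1_6 = 255; y1_6 = 245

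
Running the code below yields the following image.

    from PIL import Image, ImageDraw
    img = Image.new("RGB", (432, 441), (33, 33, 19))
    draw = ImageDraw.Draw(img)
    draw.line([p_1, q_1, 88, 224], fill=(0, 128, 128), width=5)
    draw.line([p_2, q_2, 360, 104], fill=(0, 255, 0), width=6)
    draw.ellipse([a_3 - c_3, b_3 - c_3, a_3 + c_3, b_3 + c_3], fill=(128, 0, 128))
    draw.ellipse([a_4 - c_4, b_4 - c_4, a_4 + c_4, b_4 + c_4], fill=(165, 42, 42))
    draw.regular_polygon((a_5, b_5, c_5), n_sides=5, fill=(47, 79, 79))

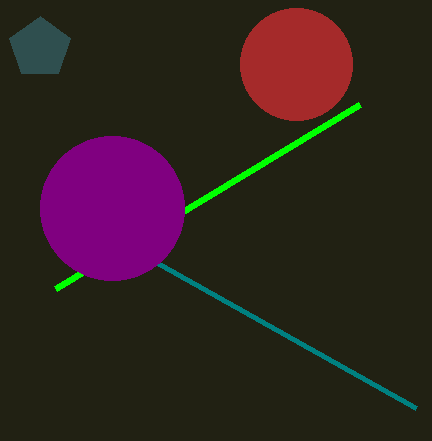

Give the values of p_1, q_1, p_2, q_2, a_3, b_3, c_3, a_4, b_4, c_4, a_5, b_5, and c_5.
p_1 = 416; q_1 = 408; p_2 = 56; q_2 = 288; a_3 = 112; b_3 = 208; c_3 = 72; a_4 = 296; b_4 = 64; c_4 = 56; a_5 = 40; b_5 = 48; c_5 = 32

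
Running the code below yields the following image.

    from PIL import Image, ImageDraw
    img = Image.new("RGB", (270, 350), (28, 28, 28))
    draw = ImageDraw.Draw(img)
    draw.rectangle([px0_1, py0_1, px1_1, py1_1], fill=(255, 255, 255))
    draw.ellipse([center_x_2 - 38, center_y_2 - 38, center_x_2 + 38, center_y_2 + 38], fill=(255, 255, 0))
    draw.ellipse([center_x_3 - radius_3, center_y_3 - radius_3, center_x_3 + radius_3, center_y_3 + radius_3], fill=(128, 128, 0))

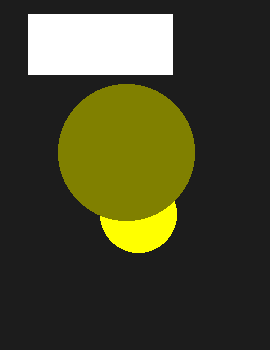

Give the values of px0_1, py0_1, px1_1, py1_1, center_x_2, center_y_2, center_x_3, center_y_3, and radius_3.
px0_1 = 28, py0_1 = 14, px1_1 = 172, py1_1 = 74, center_x_2 = 138, center_y_2 = 214, center_x_3 = 126, center_y_3 = 152, radius_3 = 68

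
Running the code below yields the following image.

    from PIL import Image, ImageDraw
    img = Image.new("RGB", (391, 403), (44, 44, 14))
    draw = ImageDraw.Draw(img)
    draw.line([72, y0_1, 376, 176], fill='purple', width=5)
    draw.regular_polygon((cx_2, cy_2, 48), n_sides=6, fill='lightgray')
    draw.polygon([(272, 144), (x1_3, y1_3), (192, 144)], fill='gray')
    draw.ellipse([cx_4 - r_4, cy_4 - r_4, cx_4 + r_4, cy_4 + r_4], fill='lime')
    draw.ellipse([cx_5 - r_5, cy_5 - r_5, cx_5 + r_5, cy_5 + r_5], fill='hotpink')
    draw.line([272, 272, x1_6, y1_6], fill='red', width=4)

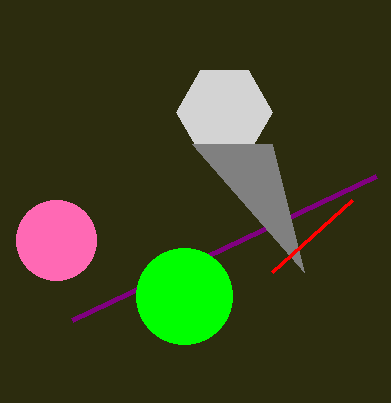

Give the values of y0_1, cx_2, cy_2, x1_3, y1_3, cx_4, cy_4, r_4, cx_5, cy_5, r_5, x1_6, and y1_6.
y0_1 = 320; cx_2 = 224; cy_2 = 112; x1_3 = 304; y1_3 = 272; cx_4 = 184; cy_4 = 296; r_4 = 48; cx_5 = 56; cy_5 = 240; r_5 = 40; x1_6 = 352; y1_6 = 200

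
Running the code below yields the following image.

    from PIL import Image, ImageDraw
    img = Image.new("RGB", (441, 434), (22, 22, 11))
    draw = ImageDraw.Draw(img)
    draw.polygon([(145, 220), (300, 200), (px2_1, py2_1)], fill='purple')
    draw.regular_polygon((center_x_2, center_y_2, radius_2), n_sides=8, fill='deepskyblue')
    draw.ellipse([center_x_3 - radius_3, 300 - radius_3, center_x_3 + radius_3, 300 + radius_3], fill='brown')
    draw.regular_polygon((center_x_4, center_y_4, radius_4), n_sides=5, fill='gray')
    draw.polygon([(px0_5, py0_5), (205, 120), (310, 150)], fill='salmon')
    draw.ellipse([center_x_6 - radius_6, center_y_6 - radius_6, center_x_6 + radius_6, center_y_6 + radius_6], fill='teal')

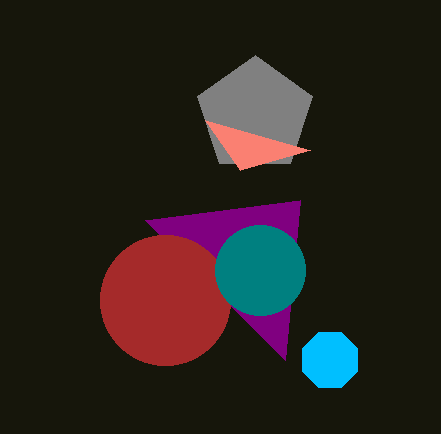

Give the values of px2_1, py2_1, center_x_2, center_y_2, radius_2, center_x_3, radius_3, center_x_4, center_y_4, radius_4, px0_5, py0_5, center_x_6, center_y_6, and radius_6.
px2_1 = 285; py2_1 = 360; center_x_2 = 330; center_y_2 = 360; radius_2 = 30; center_x_3 = 165; radius_3 = 65; center_x_4 = 255; center_y_4 = 115; radius_4 = 60; px0_5 = 240; py0_5 = 170; center_x_6 = 260; center_y_6 = 270; radius_6 = 45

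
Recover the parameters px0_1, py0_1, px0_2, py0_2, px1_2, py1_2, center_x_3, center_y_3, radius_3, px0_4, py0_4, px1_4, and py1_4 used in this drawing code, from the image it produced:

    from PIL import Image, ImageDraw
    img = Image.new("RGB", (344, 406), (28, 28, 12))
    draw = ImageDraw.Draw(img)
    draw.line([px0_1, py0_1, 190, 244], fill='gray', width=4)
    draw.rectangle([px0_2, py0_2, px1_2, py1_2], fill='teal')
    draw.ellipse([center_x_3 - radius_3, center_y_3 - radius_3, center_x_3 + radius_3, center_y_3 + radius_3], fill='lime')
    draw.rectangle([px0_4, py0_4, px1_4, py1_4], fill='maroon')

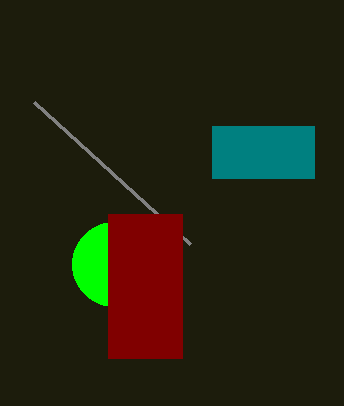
px0_1 = 34, py0_1 = 102, px0_2 = 212, py0_2 = 126, px1_2 = 314, py1_2 = 178, center_x_3 = 114, center_y_3 = 264, radius_3 = 42, px0_4 = 108, py0_4 = 214, px1_4 = 182, py1_4 = 358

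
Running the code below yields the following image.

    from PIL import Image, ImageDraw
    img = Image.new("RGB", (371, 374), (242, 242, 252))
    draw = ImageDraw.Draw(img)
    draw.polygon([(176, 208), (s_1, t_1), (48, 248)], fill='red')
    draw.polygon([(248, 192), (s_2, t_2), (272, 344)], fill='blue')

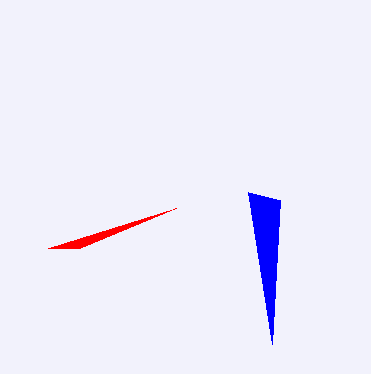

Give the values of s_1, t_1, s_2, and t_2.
s_1 = 80
t_1 = 248
s_2 = 280
t_2 = 200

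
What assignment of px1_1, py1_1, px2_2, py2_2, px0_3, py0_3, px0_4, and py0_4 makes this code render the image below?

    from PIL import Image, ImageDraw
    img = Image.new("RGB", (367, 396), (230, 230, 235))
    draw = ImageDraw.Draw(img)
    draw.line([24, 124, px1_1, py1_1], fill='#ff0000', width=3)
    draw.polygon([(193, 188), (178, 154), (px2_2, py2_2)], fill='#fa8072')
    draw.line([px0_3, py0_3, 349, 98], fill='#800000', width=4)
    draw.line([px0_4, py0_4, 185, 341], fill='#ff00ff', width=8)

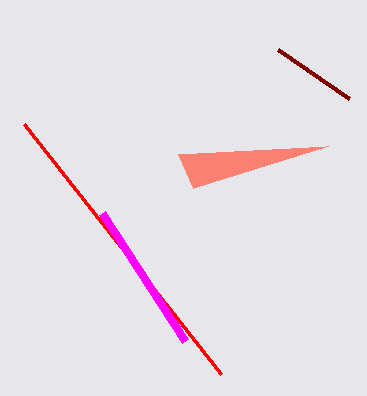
px1_1 = 221, py1_1 = 374, px2_2 = 328, py2_2 = 146, px0_3 = 278, py0_3 = 49, px0_4 = 102, py0_4 = 213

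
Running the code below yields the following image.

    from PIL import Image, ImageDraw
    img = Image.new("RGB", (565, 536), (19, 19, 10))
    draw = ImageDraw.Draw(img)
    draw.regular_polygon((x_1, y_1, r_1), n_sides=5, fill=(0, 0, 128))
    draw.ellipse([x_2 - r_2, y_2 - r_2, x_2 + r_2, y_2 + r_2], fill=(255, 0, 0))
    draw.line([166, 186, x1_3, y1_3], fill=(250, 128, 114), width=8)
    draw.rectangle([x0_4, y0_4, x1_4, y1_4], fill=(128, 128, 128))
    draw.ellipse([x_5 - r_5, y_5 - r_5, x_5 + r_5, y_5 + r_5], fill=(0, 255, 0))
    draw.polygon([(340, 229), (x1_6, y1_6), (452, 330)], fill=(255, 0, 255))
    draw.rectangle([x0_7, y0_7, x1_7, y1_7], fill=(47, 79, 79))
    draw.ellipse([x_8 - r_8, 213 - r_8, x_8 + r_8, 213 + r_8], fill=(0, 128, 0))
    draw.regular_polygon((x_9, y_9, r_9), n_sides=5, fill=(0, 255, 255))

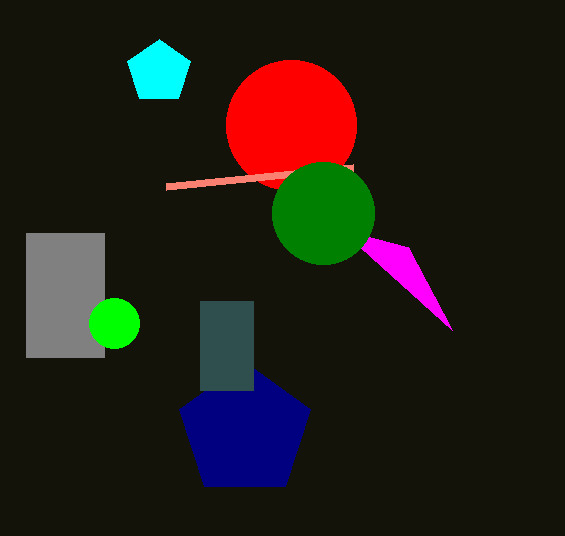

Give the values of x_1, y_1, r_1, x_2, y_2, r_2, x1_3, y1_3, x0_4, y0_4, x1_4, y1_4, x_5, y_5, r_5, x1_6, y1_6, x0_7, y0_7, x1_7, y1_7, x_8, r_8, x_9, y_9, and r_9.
x_1 = 245, y_1 = 431, r_1 = 69, x_2 = 291, y_2 = 125, r_2 = 65, x1_3 = 353, y1_3 = 167, x0_4 = 26, y0_4 = 233, x1_4 = 104, y1_4 = 357, x_5 = 114, y_5 = 323, r_5 = 25, x1_6 = 408, y1_6 = 247, x0_7 = 200, y0_7 = 301, x1_7 = 253, y1_7 = 390, x_8 = 323, r_8 = 51, x_9 = 159, y_9 = 72, r_9 = 33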